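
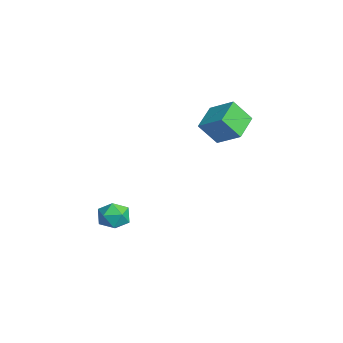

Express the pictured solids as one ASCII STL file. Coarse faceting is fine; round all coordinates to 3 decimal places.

solid 
facet normal -0.653 -0.554 -0.516
outer loop
vertex 1.204 2.377 2.979
vertex -0.056 3.329 3.553
vertex 1.364 3.323 1.761
endloop
endfacet
facet normal 0.750 -0.567 -0.342
outer loop
vertex 2.436 4.231 2.607
vertex 1.204 2.377 2.979
vertex 1.364 3.323 1.761
endloop
endfacet
facet normal -0.653 -0.554 -0.516
outer loop
vertex 1.364 3.323 1.761
vertex -0.056 3.329 3.553
vertex 0.104 4.275 2.335
endloop
endfacet
facet normal 0.103 0.610 -0.786
outer loop
vertex 0.104 4.275 2.335
vertex 2.436 4.231 2.607
vertex 1.364 3.323 1.761
endloop
endfacet
facet normal -0.103 -0.610 0.786
outer loop
vertex 1.204 2.377 2.979
vertex 1.016 4.237 4.399
vertex -0.056 3.329 3.553
endloop
endfacet
facet normal 0.750 -0.567 -0.342
outer loop
vertex 2.276 3.285 3.825
vertex 1.204 2.377 2.979
vertex 2.436 4.231 2.607
endloop
endfacet
facet normal -0.103 -0.610 0.786
outer loop
vertex 2.276 3.285 3.825
vertex 1.016 4.237 4.399
vertex 1.204 2.377 2.979
endloop
endfacet
facet normal -0.750 0.567 0.342
outer loop
vertex -0.056 3.329 3.553
vertex 1.016 4.237 4.399
vertex 0.104 4.275 2.335
endloop
endfacet
facet normal 0.103 0.610 -0.786
outer loop
vertex 1.176 5.183 3.181
vertex 2.436 4.231 2.607
vertex 0.104 4.275 2.335
endloop
endfacet
facet normal -0.750 0.567 0.342
outer loop
vertex 0.104 4.275 2.335
vertex 1.016 4.237 4.399
vertex 1.176 5.183 3.181
endloop
endfacet
facet normal 0.653 0.554 0.516
outer loop
vertex 1.176 5.183 3.181
vertex 2.276 3.285 3.825
vertex 2.436 4.231 2.607
endloop
endfacet
facet normal 0.653 0.554 0.516
outer loop
vertex 1.016 4.237 4.399
vertex 2.276 3.285 3.825
vertex 1.176 5.183 3.181
endloop
endfacet
facet normal -0.424 0.413 0.806
outer loop
vertex 0.063 -1.718 -2.685
vertex 0.829 -1.933 -2.172
vertex 0.78 -1.103 -2.623
endloop
endfacet
facet normal -0.647 0.733 0.209
outer loop
vertex 0.063 -1.718 -2.685
vertex 0.78 -1.103 -2.623
vertex 0.349 -1.246 -3.454
endloop
endfacet
facet normal -0.949 0.238 -0.207
outer loop
vertex 0.063 -1.718 -2.685
vertex 0.349 -1.246 -3.454
vertex 0.132 -2.166 -3.515
endloop
endfacet
facet normal -0.912 -0.388 0.134
outer loop
vertex 0.063 -1.718 -2.685
vertex 0.132 -2.166 -3.515
vertex 0.429 -2.59 -2.723
endloop
endfacet
facet normal -0.587 -0.280 0.760
outer loop
vertex 0.063 -1.718 -2.685
vertex 0.429 -2.59 -2.723
vertex 0.829 -1.933 -2.172
endloop
endfacet
facet normal -0.075 0.989 -0.131
outer loop
vertex 0.349 -1.246 -3.454
vertex 0.78 -1.103 -2.623
vertex 1.291 -1.17 -3.417
endloop
endfacet
facet normal 0.288 0.470 0.834
outer loop
vertex 0.78 -1.103 -2.623
vertex 0.829 -1.933 -2.172
vertex 1.588 -1.594 -2.625
endloop
endfacet
facet normal 0.023 -0.650 0.759
outer loop
vertex 0.829 -1.933 -2.172
vertex 0.429 -2.59 -2.723
vertex 1.371 -2.514 -2.686
endloop
endfacet
facet normal -0.503 -0.826 -0.254
outer loop
vertex 0.429 -2.59 -2.723
vertex 0.132 -2.166 -3.515
vertex 0.94 -2.657 -3.517
endloop
endfacet
facet normal -0.564 0.186 -0.805
outer loop
vertex 0.132 -2.166 -3.515
vertex 0.349 -1.246 -3.454
vertex 0.891 -1.827 -3.968
endloop
endfacet
facet normal 0.912 0.388 -0.134
outer loop
vertex 1.657 -2.042 -3.455
vertex 1.291 -1.17 -3.417
vertex 1.588 -1.594 -2.625
endloop
endfacet
facet normal 0.949 -0.238 0.207
outer loop
vertex 1.657 -2.042 -3.455
vertex 1.588 -1.594 -2.625
vertex 1.371 -2.514 -2.686
endloop
endfacet
facet normal 0.647 -0.733 -0.209
outer loop
vertex 1.657 -2.042 -3.455
vertex 1.371 -2.514 -2.686
vertex 0.94 -2.657 -3.517
endloop
endfacet
facet normal 0.424 -0.413 -0.806
outer loop
vertex 1.657 -2.042 -3.455
vertex 0.94 -2.657 -3.517
vertex 0.891 -1.827 -3.968
endloop
endfacet
facet normal 0.587 0.280 -0.760
outer loop
vertex 1.657 -2.042 -3.455
vertex 0.891 -1.827 -3.968
vertex 1.291 -1.17 -3.417
endloop
endfacet
facet normal 0.503 0.826 0.254
outer loop
vertex 1.588 -1.594 -2.625
vertex 1.291 -1.17 -3.417
vertex 0.78 -1.103 -2.623
endloop
endfacet
facet normal 0.564 -0.186 0.805
outer loop
vertex 1.371 -2.514 -2.686
vertex 1.588 -1.594 -2.625
vertex 0.829 -1.933 -2.172
endloop
endfacet
facet normal 0.075 -0.989 0.131
outer loop
vertex 0.94 -2.657 -3.517
vertex 1.371 -2.514 -2.686
vertex 0.429 -2.59 -2.723
endloop
endfacet
facet normal -0.288 -0.470 -0.834
outer loop
vertex 0.891 -1.827 -3.968
vertex 0.94 -2.657 -3.517
vertex 0.132 -2.166 -3.515
endloop
endfacet
facet normal -0.023 0.650 -0.759
outer loop
vertex 1.291 -1.17 -3.417
vertex 0.891 -1.827 -3.968
vertex 0.349 -1.246 -3.454
endloop
endfacet

endsolid


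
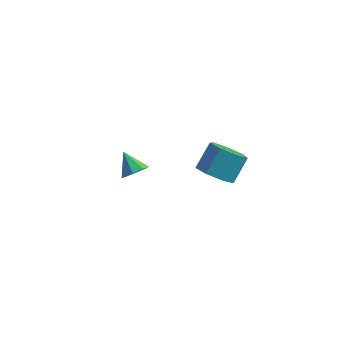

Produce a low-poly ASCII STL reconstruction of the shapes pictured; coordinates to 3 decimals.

solid 
facet normal 0.671 -0.394 -0.628
outer loop
vertex -2.465 2.965 -3.031
vertex -2.864 3.05 -3.511
vertex -2.41 3.395 -3.242
endloop
endfacet
facet normal 0.339 0.379 0.861
outer loop
vertex -2.465 2.965 -3.031
vertex -2.41 3.395 -3.242
vertex -3.616 3.49 -2.809
endloop
endfacet
facet normal 0.671 -0.394 -0.628
outer loop
vertex -2.41 3.395 -3.242
vertex -2.864 3.05 -3.511
vertex -2.621 3.623 -3.611
endloop
endfacet
facet normal 0.220 0.881 0.419
outer loop
vertex -2.41 3.395 -3.242
vertex -2.621 3.623 -3.611
vertex -3.616 3.49 -2.809
endloop
endfacet
facet normal 0.672 -0.394 -0.627
outer loop
vertex -2.621 3.623 -3.611
vertex -2.864 3.05 -3.511
vertex -2.974 3.515 -3.921
endloop
endfacet
facet normal -0.210 0.973 -0.099
outer loop
vertex -2.621 3.623 -3.611
vertex -2.974 3.515 -3.921
vertex -3.616 3.49 -2.809
endloop
endfacet
facet normal 0.673 -0.393 -0.626
outer loop
vertex -2.974 3.515 -3.921
vertex -2.864 3.05 -3.511
vertex -3.262 3.135 -3.992
endloop
endfacet
facet normal -0.698 0.601 -0.389
outer loop
vertex -2.974 3.515 -3.921
vertex -3.262 3.135 -3.992
vertex -3.616 3.49 -2.809
endloop
endfacet
facet normal 0.673 -0.393 -0.626
outer loop
vertex -3.262 3.135 -3.992
vertex -2.864 3.05 -3.511
vertex -3.317 2.705 -3.781
endloop
endfacet
facet normal -0.959 -0.016 -0.282
outer loop
vertex -3.262 3.135 -3.992
vertex -3.317 2.705 -3.781
vertex -3.616 3.49 -2.809
endloop
endfacet
facet normal 0.673 -0.392 -0.627
outer loop
vertex -3.317 2.705 -3.781
vertex -2.864 3.05 -3.511
vertex -3.106 2.477 -3.412
endloop
endfacet
facet normal -0.840 -0.518 0.160
outer loop
vertex -3.317 2.705 -3.781
vertex -3.106 2.477 -3.412
vertex -3.616 3.49 -2.809
endloop
endfacet
facet normal 0.671 -0.392 -0.629
outer loop
vertex -3.106 2.477 -3.412
vertex -2.864 3.05 -3.511
vertex -2.753 2.584 -3.102
endloop
endfacet
facet normal -0.410 -0.610 0.678
outer loop
vertex -3.106 2.477 -3.412
vertex -2.753 2.584 -3.102
vertex -3.616 3.49 -2.809
endloop
endfacet
facet normal 0.672 -0.391 -0.628
outer loop
vertex -2.753 2.584 -3.102
vertex -2.864 3.05 -3.511
vertex -2.465 2.965 -3.031
endloop
endfacet
facet normal 0.078 -0.239 0.968
outer loop
vertex -2.753 2.584 -3.102
vertex -2.465 2.965 -3.031
vertex -3.616 3.49 -2.809
endloop
endfacet
facet normal -0.168 -0.663 -0.729
outer loop
vertex 2.759 0.056 0.787
vertex 1.965 0.085 0.944
vertex 2.395 0.54 0.431
endloop
endfacet
facet normal 0.839 0.292 -0.460
outer loop
vertex 2.759 0.056 0.787
vertex 2.395 0.54 0.431
vertex 2.97 0.885 1.699
endloop
endfacet
facet normal 0.839 0.291 -0.460
outer loop
vertex 2.97 0.885 1.699
vertex 2.395 0.54 0.431
vertex 2.606 1.37 1.342
endloop
endfacet
facet normal 0.169 0.663 0.729
outer loop
vertex 2.97 0.885 1.699
vertex 2.606 1.37 1.342
vertex 2.175 0.915 1.856
endloop
endfacet
facet normal -0.169 -0.663 -0.729
outer loop
vertex 2.395 0.54 0.431
vertex 1.965 0.085 0.944
vertex 1.707 0.682 0.461
endloop
endfacet
facet normal 0.119 0.720 -0.684
outer loop
vertex 2.395 0.54 0.431
vertex 1.707 0.682 0.461
vertex 2.606 1.37 1.342
endloop
endfacet
facet normal 0.118 0.721 -0.683
outer loop
vertex 2.606 1.37 1.342
vertex 1.707 0.682 0.461
vertex 1.918 1.511 1.372
endloop
endfacet
facet normal 0.168 0.664 0.729
outer loop
vertex 2.606 1.37 1.342
vertex 1.918 1.511 1.372
vertex 2.175 0.915 1.856
endloop
endfacet
facet normal -0.169 -0.663 -0.729
outer loop
vertex 1.707 0.682 0.461
vertex 1.965 0.085 0.944
vertex 1.213 0.375 0.855
endloop
endfacet
facet normal -0.691 0.607 -0.393
outer loop
vertex 1.707 0.682 0.461
vertex 1.213 0.375 0.855
vertex 1.918 1.511 1.372
endloop
endfacet
facet normal -0.691 0.607 -0.393
outer loop
vertex 1.918 1.511 1.372
vertex 1.213 0.375 0.855
vertex 1.424 1.204 1.766
endloop
endfacet
facet normal 0.168 0.664 0.728
outer loop
vertex 1.918 1.511 1.372
vertex 1.424 1.204 1.766
vertex 2.175 0.915 1.856
endloop
endfacet
facet normal -0.169 -0.663 -0.730
outer loop
vertex 1.213 0.375 0.855
vertex 1.965 0.085 0.944
vertex 1.285 -0.151 1.316
endloop
endfacet
facet normal -0.980 0.036 0.194
outer loop
vertex 1.213 0.375 0.855
vertex 1.285 -0.151 1.316
vertex 1.424 1.204 1.766
endloop
endfacet
facet normal -0.980 0.036 0.194
outer loop
vertex 1.424 1.204 1.766
vertex 1.285 -0.151 1.316
vertex 1.496 0.678 2.228
endloop
endfacet
facet normal 0.168 0.663 0.729
outer loop
vertex 1.424 1.204 1.766
vertex 1.496 0.678 2.228
vertex 2.175 0.915 1.856
endloop
endfacet
facet normal -0.168 -0.664 -0.728
outer loop
vertex 1.285 -0.151 1.316
vertex 1.965 0.085 0.944
vertex 1.868 -0.498 1.498
endloop
endfacet
facet normal -0.532 -0.562 0.634
outer loop
vertex 1.285 -0.151 1.316
vertex 1.868 -0.498 1.498
vertex 1.496 0.678 2.228
endloop
endfacet
facet normal -0.531 -0.562 0.634
outer loop
vertex 1.496 0.678 2.228
vertex 1.868 -0.498 1.498
vertex 2.079 0.331 2.409
endloop
endfacet
facet normal 0.168 0.663 0.729
outer loop
vertex 1.496 0.678 2.228
vertex 2.079 0.331 2.409
vertex 2.175 0.915 1.856
endloop
endfacet
facet normal -0.169 -0.664 -0.728
outer loop
vertex 1.868 -0.498 1.498
vertex 1.965 0.085 0.944
vertex 2.524 -0.406 1.262
endloop
endfacet
facet normal 0.318 -0.737 0.597
outer loop
vertex 1.868 -0.498 1.498
vertex 2.524 -0.406 1.262
vertex 2.079 0.331 2.409
endloop
endfacet
facet normal 0.317 -0.737 0.597
outer loop
vertex 2.079 0.331 2.409
vertex 2.524 -0.406 1.262
vertex 2.735 0.423 2.174
endloop
endfacet
facet normal 0.168 0.663 0.729
outer loop
vertex 2.079 0.331 2.409
vertex 2.735 0.423 2.174
vertex 2.175 0.915 1.856
endloop
endfacet
facet normal -0.168 -0.664 -0.729
outer loop
vertex 2.524 -0.406 1.262
vertex 1.965 0.085 0.944
vertex 2.759 0.056 0.787
endloop
endfacet
facet normal 0.927 -0.358 0.111
outer loop
vertex 2.524 -0.406 1.262
vertex 2.759 0.056 0.787
vertex 2.735 0.423 2.174
endloop
endfacet
facet normal 0.927 -0.358 0.111
outer loop
vertex 2.735 0.423 2.174
vertex 2.759 0.056 0.787
vertex 2.97 0.885 1.699
endloop
endfacet
facet normal 0.169 0.663 0.729
outer loop
vertex 2.735 0.423 2.174
vertex 2.97 0.885 1.699
vertex 2.175 0.915 1.856
endloop
endfacet

endsolid


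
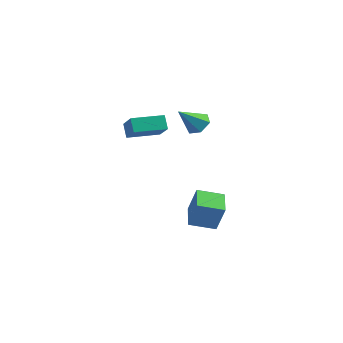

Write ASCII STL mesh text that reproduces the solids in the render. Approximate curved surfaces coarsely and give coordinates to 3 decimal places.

solid 
facet normal 0.133 0.737 -0.662
outer loop
vertex 2.491 -0.16 2.989
vertex 1.826 0.297 3.364
vertex 2.66 0.407 3.654
endloop
endfacet
facet normal 0.851 -0.487 0.199
outer loop
vertex 2.491 -0.16 2.989
vertex 2.66 0.407 3.654
vertex 1.574 -1.097 4.616
endloop
endfacet
facet normal 0.133 0.737 -0.662
outer loop
vertex 2.66 0.407 3.654
vertex 1.826 0.297 3.364
vertex 1.995 0.864 4.029
endloop
endfacet
facet normal 0.552 0.128 0.824
outer loop
vertex 2.66 0.407 3.654
vertex 1.995 0.864 4.029
vertex 1.574 -1.097 4.616
endloop
endfacet
facet normal 0.133 0.737 -0.662
outer loop
vertex 1.995 0.864 4.029
vertex 1.826 0.297 3.364
vertex 1.161 0.754 3.739
endloop
endfacet
facet normal -0.349 0.337 0.875
outer loop
vertex 1.995 0.864 4.029
vertex 1.161 0.754 3.739
vertex 1.574 -1.097 4.616
endloop
endfacet
facet normal 0.133 0.737 -0.662
outer loop
vertex 1.161 0.754 3.739
vertex 1.826 0.297 3.364
vertex 0.992 0.187 3.074
endloop
endfacet
facet normal -0.951 -0.070 0.301
outer loop
vertex 1.161 0.754 3.739
vertex 0.992 0.187 3.074
vertex 1.574 -1.097 4.616
endloop
endfacet
facet normal 0.133 0.737 -0.662
outer loop
vertex 0.992 0.187 3.074
vertex 1.826 0.297 3.364
vertex 1.657 -0.27 2.699
endloop
endfacet
facet normal -0.653 -0.685 -0.324
outer loop
vertex 0.992 0.187 3.074
vertex 1.657 -0.27 2.699
vertex 1.574 -1.097 4.616
endloop
endfacet
facet normal 0.133 0.737 -0.662
outer loop
vertex 1.657 -0.27 2.699
vertex 1.826 0.297 3.364
vertex 2.491 -0.16 2.989
endloop
endfacet
facet normal 0.248 -0.893 -0.375
outer loop
vertex 1.657 -0.27 2.699
vertex 2.491 -0.16 2.989
vertex 1.574 -1.097 4.616
endloop
endfacet
facet normal -0.612 -0.751 0.249
outer loop
vertex 2.185 -0.15 -3.029
vertex 0.91 1.079 -2.459
vertex 1.411 -0.117 -4.83
endloop
endfacet
facet normal 0.685 -0.661 -0.307
outer loop
vertex 2.47 1.181 -5.261
vertex 2.185 -0.15 -3.029
vertex 1.411 -0.117 -4.83
endloop
endfacet
facet normal -0.612 -0.751 0.249
outer loop
vertex 1.411 -0.117 -4.83
vertex 0.91 1.079 -2.459
vertex 0.136 1.111 -4.26
endloop
endfacet
facet normal -0.395 0.017 -0.919
outer loop
vertex 0.136 1.111 -4.26
vertex 2.47 1.181 -5.261
vertex 1.411 -0.117 -4.83
endloop
endfacet
facet normal 0.395 -0.017 0.919
outer loop
vertex 2.185 -0.15 -3.029
vertex 1.969 2.377 -2.89
vertex 0.91 1.079 -2.459
endloop
endfacet
facet normal 0.686 -0.660 -0.306
outer loop
vertex 3.244 1.149 -3.46
vertex 2.185 -0.15 -3.029
vertex 2.47 1.181 -5.261
endloop
endfacet
facet normal 0.395 -0.017 0.919
outer loop
vertex 3.244 1.149 -3.46
vertex 1.969 2.377 -2.89
vertex 2.185 -0.15 -3.029
endloop
endfacet
facet normal -0.685 0.661 0.306
outer loop
vertex 0.91 1.079 -2.459
vertex 1.969 2.377 -2.89
vertex 0.136 1.111 -4.26
endloop
endfacet
facet normal -0.395 0.017 -0.919
outer loop
vertex 1.195 2.41 -4.691
vertex 2.47 1.181 -5.261
vertex 0.136 1.111 -4.26
endloop
endfacet
facet normal -0.685 0.660 0.307
outer loop
vertex 0.136 1.111 -4.26
vertex 1.969 2.377 -2.89
vertex 1.195 2.41 -4.691
endloop
endfacet
facet normal 0.612 0.751 -0.250
outer loop
vertex 1.195 2.41 -4.691
vertex 3.244 1.149 -3.46
vertex 2.47 1.181 -5.261
endloop
endfacet
facet normal 0.612 0.751 -0.249
outer loop
vertex 1.969 2.377 -2.89
vertex 3.244 1.149 -3.46
vertex 1.195 2.41 -4.691
endloop
endfacet
facet normal -0.761 0.390 -0.519
outer loop
vertex -2.236 -1.896 2.876
vertex -1.32 -0.051 2.92
vertex -1.725 -2.128 1.953
endloop
endfacet
facet normal -0.445 -0.895 -0.021
outer loop
vertex -0.28 -2.869 2.94
vertex -2.236 -1.896 2.876
vertex -1.725 -2.128 1.953
endloop
endfacet
facet normal -0.761 0.390 -0.519
outer loop
vertex -1.725 -2.128 1.953
vertex -1.32 -0.051 2.92
vertex -0.809 -0.283 1.997
endloop
endfacet
facet normal 0.473 -0.215 -0.854
outer loop
vertex -0.809 -0.283 1.997
vertex -0.28 -2.869 2.94
vertex -1.725 -2.128 1.953
endloop
endfacet
facet normal -0.473 0.215 0.854
outer loop
vertex -2.236 -1.896 2.876
vertex 0.125 -0.792 3.907
vertex -1.32 -0.051 2.92
endloop
endfacet
facet normal -0.445 -0.895 -0.021
outer loop
vertex -0.791 -2.637 3.863
vertex -2.236 -1.896 2.876
vertex -0.28 -2.869 2.94
endloop
endfacet
facet normal -0.473 0.215 0.854
outer loop
vertex -0.791 -2.637 3.863
vertex 0.125 -0.792 3.907
vertex -2.236 -1.896 2.876
endloop
endfacet
facet normal 0.445 0.895 0.021
outer loop
vertex -1.32 -0.051 2.92
vertex 0.125 -0.792 3.907
vertex -0.809 -0.283 1.997
endloop
endfacet
facet normal 0.473 -0.215 -0.854
outer loop
vertex 0.636 -1.024 2.984
vertex -0.28 -2.869 2.94
vertex -0.809 -0.283 1.997
endloop
endfacet
facet normal 0.445 0.895 0.021
outer loop
vertex -0.809 -0.283 1.997
vertex 0.125 -0.792 3.907
vertex 0.636 -1.024 2.984
endloop
endfacet
facet normal 0.761 -0.390 0.519
outer loop
vertex 0.636 -1.024 2.984
vertex -0.791 -2.637 3.863
vertex -0.28 -2.869 2.94
endloop
endfacet
facet normal 0.761 -0.390 0.519
outer loop
vertex 0.125 -0.792 3.907
vertex -0.791 -2.637 3.863
vertex 0.636 -1.024 2.984
endloop
endfacet

endsolid


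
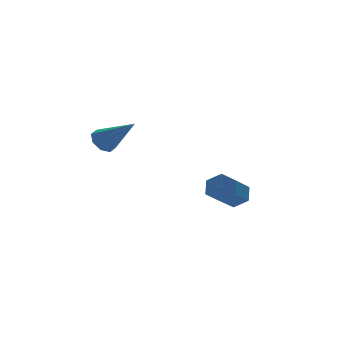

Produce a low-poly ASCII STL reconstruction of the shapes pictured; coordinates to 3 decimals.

solid 
facet normal 0.545 0.683 -0.486
outer loop
vertex 4.759 -2.081 -1.993
vertex 4.322 -1.553 -1.741
vertex 4.912 -1.752 -1.359
endloop
endfacet
facet normal 0.812 -0.575 0.103
outer loop
vertex 4.759 -2.081 -1.993
vertex 4.912 -1.752 -1.359
vertex 3.614 -3.515 -0.972
endloop
endfacet
facet normal 0.812 -0.575 0.101
outer loop
vertex 3.614 -3.515 -0.972
vertex 4.912 -1.752 -1.359
vertex 3.768 -3.186 -0.338
endloop
endfacet
facet normal -0.545 -0.683 0.487
outer loop
vertex 3.614 -3.515 -0.972
vertex 3.768 -3.186 -0.338
vertex 3.178 -2.987 -0.719
endloop
endfacet
facet normal 0.545 0.683 -0.487
outer loop
vertex 4.912 -1.752 -1.359
vertex 4.322 -1.553 -1.741
vertex 4.476 -1.224 -1.107
endloop
endfacet
facet normal 0.588 0.102 0.802
outer loop
vertex 4.912 -1.752 -1.359
vertex 4.476 -1.224 -1.107
vertex 3.768 -3.186 -0.338
endloop
endfacet
facet normal 0.587 0.103 0.803
outer loop
vertex 3.768 -3.186 -0.338
vertex 4.476 -1.224 -1.107
vertex 3.331 -2.658 -0.086
endloop
endfacet
facet normal -0.545 -0.683 0.487
outer loop
vertex 3.768 -3.186 -0.338
vertex 3.331 -2.658 -0.086
vertex 3.178 -2.987 -0.719
endloop
endfacet
facet normal 0.545 0.683 -0.487
outer loop
vertex 4.476 -1.224 -1.107
vertex 4.322 -1.553 -1.741
vertex 3.886 -1.025 -1.488
endloop
endfacet
facet normal -0.224 0.678 0.701
outer loop
vertex 4.476 -1.224 -1.107
vertex 3.886 -1.025 -1.488
vertex 3.331 -2.658 -0.086
endloop
endfacet
facet normal -0.224 0.678 0.701
outer loop
vertex 3.331 -2.658 -0.086
vertex 3.886 -1.025 -1.488
vertex 2.741 -2.459 -0.467
endloop
endfacet
facet normal -0.545 -0.683 0.487
outer loop
vertex 3.331 -2.658 -0.086
vertex 2.741 -2.459 -0.467
vertex 3.178 -2.987 -0.719
endloop
endfacet
facet normal 0.545 0.683 -0.487
outer loop
vertex 3.886 -1.025 -1.488
vertex 4.322 -1.553 -1.741
vertex 3.732 -1.354 -2.122
endloop
endfacet
facet normal -0.811 0.576 -0.102
outer loop
vertex 3.886 -1.025 -1.488
vertex 3.732 -1.354 -2.122
vertex 2.741 -2.459 -0.467
endloop
endfacet
facet normal -0.812 0.575 -0.102
outer loop
vertex 2.741 -2.459 -0.467
vertex 3.732 -1.354 -2.122
vertex 2.588 -2.788 -1.101
endloop
endfacet
facet normal -0.545 -0.683 0.486
outer loop
vertex 2.741 -2.459 -0.467
vertex 2.588 -2.788 -1.101
vertex 3.178 -2.987 -0.719
endloop
endfacet
facet normal 0.545 0.683 -0.487
outer loop
vertex 3.732 -1.354 -2.122
vertex 4.322 -1.553 -1.741
vertex 4.169 -1.882 -2.374
endloop
endfacet
facet normal -0.587 -0.103 -0.803
outer loop
vertex 3.732 -1.354 -2.122
vertex 4.169 -1.882 -2.374
vertex 2.588 -2.788 -1.101
endloop
endfacet
facet normal -0.588 -0.102 -0.803
outer loop
vertex 2.588 -2.788 -1.101
vertex 4.169 -1.882 -2.374
vertex 3.024 -3.316 -1.353
endloop
endfacet
facet normal -0.545 -0.683 0.487
outer loop
vertex 2.588 -2.788 -1.101
vertex 3.024 -3.316 -1.353
vertex 3.178 -2.987 -0.719
endloop
endfacet
facet normal 0.545 0.683 -0.487
outer loop
vertex 4.169 -1.882 -2.374
vertex 4.322 -1.553 -1.741
vertex 4.759 -2.081 -1.993
endloop
endfacet
facet normal 0.224 -0.678 -0.701
outer loop
vertex 4.169 -1.882 -2.374
vertex 4.759 -2.081 -1.993
vertex 3.024 -3.316 -1.353
endloop
endfacet
facet normal 0.224 -0.678 -0.701
outer loop
vertex 3.024 -3.316 -1.353
vertex 4.759 -2.081 -1.993
vertex 3.614 -3.515 -0.972
endloop
endfacet
facet normal -0.545 -0.683 0.487
outer loop
vertex 3.024 -3.316 -1.353
vertex 3.614 -3.515 -0.972
vertex 3.178 -2.987 -0.719
endloop
endfacet
facet normal -0.488 0.612 -0.622
outer loop
vertex -0.815 -1.221 1.848
vertex -1.366 -1.573 1.934
vertex -1.094 -1.052 2.233
endloop
endfacet
facet normal 0.790 0.501 0.353
outer loop
vertex -0.815 -1.221 1.848
vertex -1.094 -1.052 2.233
vertex -0.414 -2.767 3.146
endloop
endfacet
facet normal -0.489 0.612 -0.622
outer loop
vertex -1.094 -1.052 2.233
vertex -1.366 -1.573 1.934
vertex -1.533 -1.188 2.444
endloop
endfacet
facet normal 0.230 0.527 0.818
outer loop
vertex -1.094 -1.052 2.233
vertex -1.533 -1.188 2.444
vertex -0.414 -2.767 3.146
endloop
endfacet
facet normal -0.488 0.612 -0.622
outer loop
vertex -1.533 -1.188 2.444
vertex -1.366 -1.573 1.934
vertex -1.874 -1.55 2.355
endloop
endfacet
facet normal -0.382 0.135 0.914
outer loop
vertex -1.533 -1.188 2.444
vertex -1.874 -1.55 2.355
vertex -0.414 -2.767 3.146
endloop
endfacet
facet normal -0.488 0.612 -0.622
outer loop
vertex -1.874 -1.55 2.355
vertex -1.366 -1.573 1.934
vertex -1.918 -1.926 2.02
endloop
endfacet
facet normal -0.683 -0.440 0.583
outer loop
vertex -1.874 -1.55 2.355
vertex -1.918 -1.926 2.02
vertex -0.414 -2.767 3.146
endloop
endfacet
facet normal -0.489 0.613 -0.621
outer loop
vertex -1.918 -1.926 2.02
vertex -1.366 -1.573 1.934
vertex -1.639 -2.095 1.634
endloop
endfacet
facet normal -0.499 -0.867 0.019
outer loop
vertex -1.918 -1.926 2.02
vertex -1.639 -2.095 1.634
vertex -0.414 -2.767 3.146
endloop
endfacet
facet normal -0.488 0.613 -0.621
outer loop
vertex -1.639 -2.095 1.634
vertex -1.366 -1.573 1.934
vertex -1.2 -1.958 1.424
endloop
endfacet
facet normal 0.064 -0.892 -0.448
outer loop
vertex -1.639 -2.095 1.634
vertex -1.2 -1.958 1.424
vertex -0.414 -2.767 3.146
endloop
endfacet
facet normal -0.489 0.612 -0.621
outer loop
vertex -1.2 -1.958 1.424
vertex -1.366 -1.573 1.934
vertex -0.859 -1.596 1.512
endloop
endfacet
facet normal 0.673 -0.502 -0.543
outer loop
vertex -1.2 -1.958 1.424
vertex -0.859 -1.596 1.512
vertex -0.414 -2.767 3.146
endloop
endfacet
facet normal -0.489 0.613 -0.621
outer loop
vertex -0.859 -1.596 1.512
vertex -1.366 -1.573 1.934
vertex -0.815 -1.221 1.848
endloop
endfacet
facet normal 0.974 0.075 -0.212
outer loop
vertex -0.859 -1.596 1.512
vertex -0.815 -1.221 1.848
vertex -0.414 -2.767 3.146
endloop
endfacet

endsolid


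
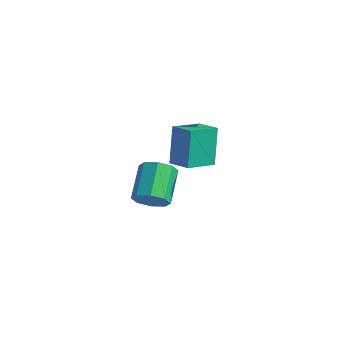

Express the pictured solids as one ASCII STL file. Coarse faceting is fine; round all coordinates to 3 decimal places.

solid 
facet normal 0.488 -0.669 -0.561
outer loop
vertex 2.438 -3.036 1.309
vertex 2.187 -2.805 0.815
vertex 2.689 -2.699 1.125
endloop
endfacet
facet normal 0.680 -0.111 0.724
outer loop
vertex 2.438 -3.036 1.309
vertex 2.689 -2.699 1.125
vertex 1.804 -2.166 2.038
endloop
endfacet
facet normal 0.679 -0.114 0.725
outer loop
vertex 1.804 -2.166 2.038
vertex 2.689 -2.699 1.125
vertex 2.056 -1.829 1.855
endloop
endfacet
facet normal -0.487 0.669 0.561
outer loop
vertex 1.804 -2.166 2.038
vertex 2.056 -1.829 1.855
vertex 1.553 -1.935 1.545
endloop
endfacet
facet normal 0.487 -0.669 -0.560
outer loop
vertex 2.689 -2.699 1.125
vertex 2.187 -2.805 0.815
vertex 2.647 -2.424 0.76
endloop
endfacet
facet normal 0.869 0.439 0.230
outer loop
vertex 2.689 -2.699 1.125
vertex 2.647 -2.424 0.76
vertex 2.056 -1.829 1.855
endloop
endfacet
facet normal 0.868 0.441 0.229
outer loop
vertex 2.056 -1.829 1.855
vertex 2.647 -2.424 0.76
vertex 2.013 -1.554 1.489
endloop
endfacet
facet normal -0.487 0.670 0.561
outer loop
vertex 2.056 -1.829 1.855
vertex 2.013 -1.554 1.489
vertex 1.553 -1.935 1.545
endloop
endfacet
facet normal 0.487 -0.669 -0.562
outer loop
vertex 2.647 -2.424 0.76
vertex 2.187 -2.805 0.815
vertex 2.334 -2.372 0.427
endloop
endfacet
facet normal 0.548 0.735 -0.400
outer loop
vertex 2.647 -2.424 0.76
vertex 2.334 -2.372 0.427
vertex 2.013 -1.554 1.489
endloop
endfacet
facet normal 0.548 0.735 -0.400
outer loop
vertex 2.013 -1.554 1.489
vertex 2.334 -2.372 0.427
vertex 1.701 -1.502 1.157
endloop
endfacet
facet normal -0.486 0.669 0.562
outer loop
vertex 2.013 -1.554 1.489
vertex 1.701 -1.502 1.157
vertex 1.553 -1.935 1.545
endloop
endfacet
facet normal 0.487 -0.669 -0.561
outer loop
vertex 2.334 -2.372 0.427
vertex 2.187 -2.805 0.815
vertex 1.936 -2.574 0.322
endloop
endfacet
facet normal -0.094 0.599 -0.795
outer loop
vertex 2.334 -2.372 0.427
vertex 1.936 -2.574 0.322
vertex 1.701 -1.502 1.157
endloop
endfacet
facet normal -0.092 0.599 -0.795
outer loop
vertex 1.701 -1.502 1.157
vertex 1.936 -2.574 0.322
vertex 1.302 -1.704 1.051
endloop
endfacet
facet normal -0.488 0.669 0.561
outer loop
vertex 1.701 -1.502 1.157
vertex 1.302 -1.704 1.051
vertex 1.553 -1.935 1.545
endloop
endfacet
facet normal 0.487 -0.669 -0.561
outer loop
vertex 1.936 -2.574 0.322
vertex 2.187 -2.805 0.815
vertex 1.684 -2.911 0.505
endloop
endfacet
facet normal -0.679 0.113 -0.726
outer loop
vertex 1.936 -2.574 0.322
vertex 1.684 -2.911 0.505
vertex 1.302 -1.704 1.051
endloop
endfacet
facet normal -0.681 0.112 -0.724
outer loop
vertex 1.302 -1.704 1.051
vertex 1.684 -2.911 0.505
vertex 1.051 -2.041 1.235
endloop
endfacet
facet normal -0.488 0.669 0.561
outer loop
vertex 1.302 -1.704 1.051
vertex 1.051 -2.041 1.235
vertex 1.553 -1.935 1.545
endloop
endfacet
facet normal 0.487 -0.670 -0.561
outer loop
vertex 1.684 -2.911 0.505
vertex 2.187 -2.805 0.815
vertex 1.727 -3.186 0.871
endloop
endfacet
facet normal -0.868 -0.440 -0.229
outer loop
vertex 1.684 -2.911 0.505
vertex 1.727 -3.186 0.871
vertex 1.051 -2.041 1.235
endloop
endfacet
facet normal -0.868 -0.439 -0.231
outer loop
vertex 1.051 -2.041 1.235
vertex 1.727 -3.186 0.871
vertex 1.093 -2.316 1.6
endloop
endfacet
facet normal -0.487 0.669 0.560
outer loop
vertex 1.051 -2.041 1.235
vertex 1.093 -2.316 1.6
vertex 1.553 -1.935 1.545
endloop
endfacet
facet normal 0.486 -0.669 -0.562
outer loop
vertex 1.727 -3.186 0.871
vertex 2.187 -2.805 0.815
vertex 2.039 -3.238 1.203
endloop
endfacet
facet normal -0.548 -0.735 0.400
outer loop
vertex 1.727 -3.186 0.871
vertex 2.039 -3.238 1.203
vertex 1.093 -2.316 1.6
endloop
endfacet
facet normal -0.548 -0.735 0.400
outer loop
vertex 1.093 -2.316 1.6
vertex 2.039 -3.238 1.203
vertex 1.406 -2.368 1.933
endloop
endfacet
facet normal -0.487 0.669 0.562
outer loop
vertex 1.093 -2.316 1.6
vertex 1.406 -2.368 1.933
vertex 1.553 -1.935 1.545
endloop
endfacet
facet normal 0.488 -0.669 -0.561
outer loop
vertex 2.039 -3.238 1.203
vertex 2.187 -2.805 0.815
vertex 2.438 -3.036 1.309
endloop
endfacet
facet normal 0.092 -0.600 0.795
outer loop
vertex 2.039 -3.238 1.203
vertex 2.438 -3.036 1.309
vertex 1.406 -2.368 1.933
endloop
endfacet
facet normal 0.094 -0.598 0.796
outer loop
vertex 1.406 -2.368 1.933
vertex 2.438 -3.036 1.309
vertex 1.804 -2.166 2.038
endloop
endfacet
facet normal -0.487 0.669 0.561
outer loop
vertex 1.406 -2.368 1.933
vertex 1.804 -2.166 2.038
vertex 1.553 -1.935 1.545
endloop
endfacet
facet normal -0.973 -0.022 -0.230
outer loop
vertex -0.879 0.807 0.961
vertex -0.825 1.926 0.624
vertex -0.541 0.374 -0.424
endloop
endfacet
facet normal -0.045 -0.957 0.288
outer loop
vertex 0.305 0.394 -0.224
vertex -0.879 0.807 0.961
vertex -0.541 0.374 -0.424
endloop
endfacet
facet normal -0.973 -0.023 -0.230
outer loop
vertex -0.541 0.374 -0.424
vertex -0.825 1.926 0.624
vertex -0.488 1.494 -0.761
endloop
endfacet
facet normal 0.227 -0.290 -0.930
outer loop
vertex -0.488 1.494 -0.761
vertex 0.305 0.394 -0.224
vertex -0.541 0.374 -0.424
endloop
endfacet
facet normal -0.227 0.291 0.930
outer loop
vertex -0.879 0.807 0.961
vertex 0.021 1.946 0.824
vertex -0.825 1.926 0.624
endloop
endfacet
facet normal -0.046 -0.957 0.287
outer loop
vertex -0.032 0.826 1.161
vertex -0.879 0.807 0.961
vertex 0.305 0.394 -0.224
endloop
endfacet
facet normal -0.226 0.290 0.930
outer loop
vertex -0.032 0.826 1.161
vertex 0.021 1.946 0.824
vertex -0.879 0.807 0.961
endloop
endfacet
facet normal 0.045 0.957 -0.287
outer loop
vertex -0.825 1.926 0.624
vertex 0.021 1.946 0.824
vertex -0.488 1.494 -0.761
endloop
endfacet
facet normal 0.226 -0.291 -0.930
outer loop
vertex 0.359 1.513 -0.561
vertex 0.305 0.394 -0.224
vertex -0.488 1.494 -0.761
endloop
endfacet
facet normal 0.046 0.957 -0.288
outer loop
vertex -0.488 1.494 -0.761
vertex 0.021 1.946 0.824
vertex 0.359 1.513 -0.561
endloop
endfacet
facet normal 0.973 0.022 0.230
outer loop
vertex 0.359 1.513 -0.561
vertex -0.032 0.826 1.161
vertex 0.305 0.394 -0.224
endloop
endfacet
facet normal 0.973 0.023 0.230
outer loop
vertex 0.021 1.946 0.824
vertex -0.032 0.826 1.161
vertex 0.359 1.513 -0.561
endloop
endfacet

endsolid


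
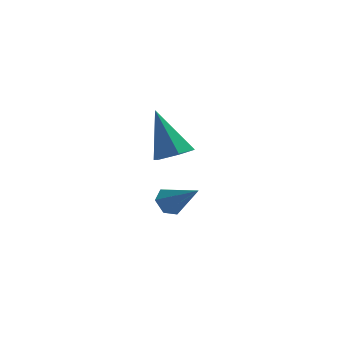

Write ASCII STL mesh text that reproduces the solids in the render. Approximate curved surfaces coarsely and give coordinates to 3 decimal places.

solid 
facet normal -0.646 0.449 -0.617
outer loop
vertex 1.068 2.164 -1.93
vertex 0.571 1.828 -1.654
vertex 0.747 2.416 -1.411
endloop
endfacet
facet normal 0.761 0.627 0.167
outer loop
vertex 1.068 2.164 -1.93
vertex 0.747 2.416 -1.411
vertex 1.689 1.052 -0.586
endloop
endfacet
facet normal -0.646 0.449 -0.617
outer loop
vertex 0.747 2.416 -1.411
vertex 0.571 1.828 -1.654
vertex 0.251 2.081 -1.135
endloop
endfacet
facet normal 0.083 0.557 0.826
outer loop
vertex 0.747 2.416 -1.411
vertex 0.251 2.081 -1.135
vertex 1.689 1.052 -0.586
endloop
endfacet
facet normal -0.646 0.449 -0.617
outer loop
vertex 0.251 2.081 -1.135
vertex 0.571 1.828 -1.654
vertex 0.074 1.493 -1.377
endloop
endfacet
facet normal -0.476 -0.209 0.855
outer loop
vertex 0.251 2.081 -1.135
vertex 0.074 1.493 -1.377
vertex 1.689 1.052 -0.586
endloop
endfacet
facet normal -0.646 0.449 -0.617
outer loop
vertex 0.074 1.493 -1.377
vertex 0.571 1.828 -1.654
vertex 0.394 1.241 -1.896
endloop
endfacet
facet normal -0.356 -0.908 0.221
outer loop
vertex 0.074 1.493 -1.377
vertex 0.394 1.241 -1.896
vertex 1.689 1.052 -0.586
endloop
endfacet
facet normal -0.646 0.449 -0.617
outer loop
vertex 0.394 1.241 -1.896
vertex 0.571 1.828 -1.654
vertex 0.891 1.576 -2.173
endloop
endfacet
facet normal 0.321 -0.839 -0.439
outer loop
vertex 0.394 1.241 -1.896
vertex 0.891 1.576 -2.173
vertex 1.689 1.052 -0.586
endloop
endfacet
facet normal -0.646 0.449 -0.617
outer loop
vertex 0.891 1.576 -2.173
vertex 0.571 1.828 -1.654
vertex 1.068 2.164 -1.93
endloop
endfacet
facet normal 0.881 -0.072 -0.467
outer loop
vertex 0.891 1.576 -2.173
vertex 1.068 2.164 -1.93
vertex 1.689 1.052 -0.586
endloop
endfacet
facet normal 0.333 -0.379 -0.863
outer loop
vertex 1.582 -0.526 2.383
vertex 0.853 -0.442 2.065
vertex 1.385 0.153 2.009
endloop
endfacet
facet normal 0.762 0.468 0.448
outer loop
vertex 1.582 -0.526 2.383
vertex 1.385 0.153 2.009
vertex 0.147 0.362 3.895
endloop
endfacet
facet normal 0.334 -0.380 -0.863
outer loop
vertex 1.385 0.153 2.009
vertex 0.853 -0.442 2.065
vertex 0.655 0.236 1.69
endloop
endfacet
facet normal 0.125 0.992 -0.028
outer loop
vertex 1.385 0.153 2.009
vertex 0.655 0.236 1.69
vertex 0.147 0.362 3.895
endloop
endfacet
facet normal 0.333 -0.380 -0.863
outer loop
vertex 0.655 0.236 1.69
vertex 0.853 -0.442 2.065
vertex 0.124 -0.359 1.747
endloop
endfacet
facet normal -0.740 0.640 -0.207
outer loop
vertex 0.655 0.236 1.69
vertex 0.124 -0.359 1.747
vertex 0.147 0.362 3.895
endloop
endfacet
facet normal 0.333 -0.380 -0.863
outer loop
vertex 0.124 -0.359 1.747
vertex 0.853 -0.442 2.065
vertex 0.322 -1.037 2.122
endloop
endfacet
facet normal -0.968 -0.234 0.089
outer loop
vertex 0.124 -0.359 1.747
vertex 0.322 -1.037 2.122
vertex 0.147 0.362 3.895
endloop
endfacet
facet normal 0.333 -0.380 -0.863
outer loop
vertex 0.322 -1.037 2.122
vertex 0.853 -0.442 2.065
vertex 1.051 -1.121 2.44
endloop
endfacet
facet normal -0.333 -0.756 0.564
outer loop
vertex 0.322 -1.037 2.122
vertex 1.051 -1.121 2.44
vertex 0.147 0.362 3.895
endloop
endfacet
facet normal 0.333 -0.380 -0.863
outer loop
vertex 1.051 -1.121 2.44
vertex 0.853 -0.442 2.065
vertex 1.582 -0.526 2.383
endloop
endfacet
facet normal 0.533 -0.404 0.743
outer loop
vertex 1.051 -1.121 2.44
vertex 1.582 -0.526 2.383
vertex 0.147 0.362 3.895
endloop
endfacet

endsolid


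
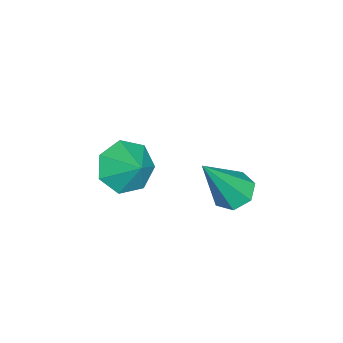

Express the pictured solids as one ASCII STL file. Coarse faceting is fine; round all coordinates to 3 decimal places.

solid 
facet normal -0.411 0.305 -0.859
outer loop
vertex -1.452 1.152 -1.187
vertex -2.03 0.982 -0.971
vertex -1.732 1.546 -0.913
endloop
endfacet
facet normal 0.843 0.529 0.101
outer loop
vertex -1.452 1.152 -1.187
vertex -1.732 1.546 -0.913
vertex -1.19 0.358 0.791
endloop
endfacet
facet normal -0.409 0.304 -0.860
outer loop
vertex -1.732 1.546 -0.913
vertex -2.03 0.982 -0.971
vertex -2.237 1.515 -0.684
endloop
endfacet
facet normal 0.185 0.833 0.522
outer loop
vertex -1.732 1.546 -0.913
vertex -2.237 1.515 -0.684
vertex -1.19 0.358 0.791
endloop
endfacet
facet normal -0.409 0.304 -0.860
outer loop
vertex -2.237 1.515 -0.684
vertex -2.03 0.982 -0.971
vertex -2.586 1.083 -0.671
endloop
endfacet
facet normal -0.526 0.447 0.724
outer loop
vertex -2.237 1.515 -0.684
vertex -2.586 1.083 -0.671
vertex -1.19 0.358 0.791
endloop
endfacet
facet normal -0.409 0.304 -0.860
outer loop
vertex -2.586 1.083 -0.671
vertex -2.03 0.982 -0.971
vertex -2.516 0.575 -0.884
endloop
endfacet
facet normal -0.759 -0.338 0.557
outer loop
vertex -2.586 1.083 -0.671
vertex -2.516 0.575 -0.884
vertex -1.19 0.358 0.791
endloop
endfacet
facet normal -0.409 0.305 -0.860
outer loop
vertex -2.516 0.575 -0.884
vertex -2.03 0.982 -0.971
vertex -2.08 0.374 -1.163
endloop
endfacet
facet normal -0.336 -0.931 0.145
outer loop
vertex -2.516 0.575 -0.884
vertex -2.08 0.374 -1.163
vertex -1.19 0.358 0.791
endloop
endfacet
facet normal -0.410 0.305 -0.859
outer loop
vertex -2.08 0.374 -1.163
vertex -2.03 0.982 -0.971
vertex -1.606 0.631 -1.298
endloop
endfacet
facet normal 0.422 -0.884 -0.200
outer loop
vertex -2.08 0.374 -1.163
vertex -1.606 0.631 -1.298
vertex -1.19 0.358 0.791
endloop
endfacet
facet normal -0.411 0.305 -0.859
outer loop
vertex -1.606 0.631 -1.298
vertex -2.03 0.982 -0.971
vertex -1.452 1.152 -1.187
endloop
endfacet
facet normal 0.947 -0.233 -0.219
outer loop
vertex -1.606 0.631 -1.298
vertex -1.452 1.152 -1.187
vertex -1.19 0.358 0.791
endloop
endfacet
facet normal -0.502 -0.598 -0.624
outer loop
vertex -2.036 -2.207 -2.107
vertex -2.708 -2.22 -1.554
vertex -2.554 -1.667 -2.208
endloop
endfacet
facet normal 0.722 0.645 -0.251
outer loop
vertex -2.036 -2.207 -2.107
vertex -2.554 -1.667 -2.208
vertex -2.172 -1.58 -0.886
endloop
endfacet
facet normal -0.501 -0.599 -0.624
outer loop
vertex -2.554 -1.667 -2.208
vertex -2.708 -2.22 -1.554
vertex -3.188 -1.544 -1.817
endloop
endfacet
facet normal 0.128 0.986 -0.102
outer loop
vertex -2.554 -1.667 -2.208
vertex -3.188 -1.544 -1.817
vertex -2.172 -1.58 -0.886
endloop
endfacet
facet normal -0.501 -0.599 -0.625
outer loop
vertex -3.188 -1.544 -1.817
vertex -2.708 -2.22 -1.554
vertex -3.461 -1.93 -1.228
endloop
endfacet
facet normal -0.338 0.851 0.401
outer loop
vertex -3.188 -1.544 -1.817
vertex -3.461 -1.93 -1.228
vertex -2.172 -1.58 -0.886
endloop
endfacet
facet normal -0.501 -0.598 -0.625
outer loop
vertex -3.461 -1.93 -1.228
vertex -2.708 -2.22 -1.554
vertex -3.167 -2.535 -0.885
endloop
endfacet
facet normal -0.327 0.341 0.882
outer loop
vertex -3.461 -1.93 -1.228
vertex -3.167 -2.535 -0.885
vertex -2.172 -1.58 -0.886
endloop
endfacet
facet normal -0.501 -0.598 -0.625
outer loop
vertex -3.167 -2.535 -0.885
vertex -2.708 -2.22 -1.554
vertex -2.527 -2.903 -1.046
endloop
endfacet
facet normal 0.154 -0.159 0.975
outer loop
vertex -3.167 -2.535 -0.885
vertex -2.527 -2.903 -1.046
vertex -2.172 -1.58 -0.886
endloop
endfacet
facet normal -0.501 -0.598 -0.625
outer loop
vertex -2.527 -2.903 -1.046
vertex -2.708 -2.22 -1.554
vertex -2.024 -2.757 -1.589
endloop
endfacet
facet normal 0.741 -0.273 0.613
outer loop
vertex -2.527 -2.903 -1.046
vertex -2.024 -2.757 -1.589
vertex -2.172 -1.58 -0.886
endloop
endfacet
facet normal -0.502 -0.599 -0.624
outer loop
vertex -2.024 -2.757 -1.589
vertex -2.708 -2.22 -1.554
vertex -2.036 -2.207 -2.107
endloop
endfacet
facet normal 0.994 0.085 0.067
outer loop
vertex -2.024 -2.757 -1.589
vertex -2.036 -2.207 -2.107
vertex -2.172 -1.58 -0.886
endloop
endfacet

endsolid


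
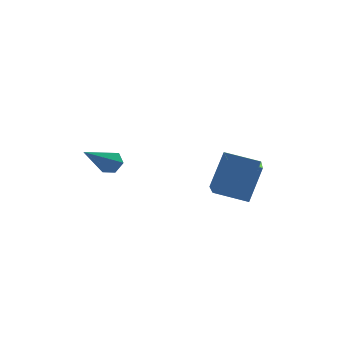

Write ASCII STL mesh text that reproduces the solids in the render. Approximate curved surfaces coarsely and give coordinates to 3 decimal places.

solid 
facet normal 0.640 0.447 -0.625
outer loop
vertex -0.806 3.775 2.385
vertex -1.17 4.145 2.277
vertex -0.83 4.217 2.677
endloop
endfacet
facet normal 0.607 -0.415 0.678
outer loop
vertex -0.806 3.775 2.385
vertex -0.83 4.217 2.677
vertex -2.47 3.235 3.543
endloop
endfacet
facet normal 0.640 0.447 -0.625
outer loop
vertex -0.83 4.217 2.677
vertex -1.17 4.145 2.277
vertex -1.194 4.587 2.569
endloop
endfacet
facet normal 0.194 0.446 0.874
outer loop
vertex -0.83 4.217 2.677
vertex -1.194 4.587 2.569
vertex -2.47 3.235 3.543
endloop
endfacet
facet normal 0.640 0.447 -0.625
outer loop
vertex -1.194 4.587 2.569
vertex -1.17 4.145 2.277
vertex -1.534 4.515 2.169
endloop
endfacet
facet normal -0.554 0.763 0.333
outer loop
vertex -1.194 4.587 2.569
vertex -1.534 4.515 2.169
vertex -2.47 3.235 3.543
endloop
endfacet
facet normal 0.640 0.447 -0.625
outer loop
vertex -1.534 4.515 2.169
vertex -1.17 4.145 2.277
vertex -1.51 4.073 1.877
endloop
endfacet
facet normal -0.889 0.218 -0.403
outer loop
vertex -1.534 4.515 2.169
vertex -1.51 4.073 1.877
vertex -2.47 3.235 3.543
endloop
endfacet
facet normal 0.639 0.449 -0.624
outer loop
vertex -1.51 4.073 1.877
vertex -1.17 4.145 2.277
vertex -1.146 3.704 1.984
endloop
endfacet
facet normal -0.477 -0.644 -0.599
outer loop
vertex -1.51 4.073 1.877
vertex -1.146 3.704 1.984
vertex -2.47 3.235 3.543
endloop
endfacet
facet normal 0.641 0.449 -0.623
outer loop
vertex -1.146 3.704 1.984
vertex -1.17 4.145 2.277
vertex -0.806 3.775 2.385
endloop
endfacet
facet normal 0.271 -0.961 -0.059
outer loop
vertex -1.146 3.704 1.984
vertex -0.806 3.775 2.385
vertex -2.47 3.235 3.543
endloop
endfacet
facet normal -0.801 0.562 0.204
outer loop
vertex 1.647 0.092 4.397
vertex 2.276 1.408 3.242
vertex 0.862 -0.589 3.194
endloop
endfacet
facet normal -0.338 -0.707 0.621
outer loop
vertex 1.944 -1.348 2.918
vertex 1.647 0.092 4.397
vertex 0.862 -0.589 3.194
endloop
endfacet
facet normal -0.801 0.562 0.204
outer loop
vertex 0.862 -0.589 3.194
vertex 2.276 1.408 3.242
vertex 1.491 0.727 2.039
endloop
endfacet
facet normal -0.494 -0.428 -0.757
outer loop
vertex 1.491 0.727 2.039
vertex 1.944 -1.348 2.918
vertex 0.862 -0.589 3.194
endloop
endfacet
facet normal 0.494 0.428 0.757
outer loop
vertex 1.647 0.092 4.397
vertex 3.358 0.649 2.966
vertex 2.276 1.408 3.242
endloop
endfacet
facet normal -0.338 -0.707 0.621
outer loop
vertex 2.729 -0.667 4.121
vertex 1.647 0.092 4.397
vertex 1.944 -1.348 2.918
endloop
endfacet
facet normal 0.494 0.428 0.757
outer loop
vertex 2.729 -0.667 4.121
vertex 3.358 0.649 2.966
vertex 1.647 0.092 4.397
endloop
endfacet
facet normal 0.338 0.707 -0.621
outer loop
vertex 2.276 1.408 3.242
vertex 3.358 0.649 2.966
vertex 1.491 0.727 2.039
endloop
endfacet
facet normal -0.494 -0.428 -0.757
outer loop
vertex 2.573 -0.032 1.763
vertex 1.944 -1.348 2.918
vertex 1.491 0.727 2.039
endloop
endfacet
facet normal 0.338 0.707 -0.621
outer loop
vertex 1.491 0.727 2.039
vertex 3.358 0.649 2.966
vertex 2.573 -0.032 1.763
endloop
endfacet
facet normal 0.801 -0.562 -0.204
outer loop
vertex 2.573 -0.032 1.763
vertex 2.729 -0.667 4.121
vertex 1.944 -1.348 2.918
endloop
endfacet
facet normal 0.801 -0.562 -0.204
outer loop
vertex 3.358 0.649 2.966
vertex 2.729 -0.667 4.121
vertex 2.573 -0.032 1.763
endloop
endfacet

endsolid


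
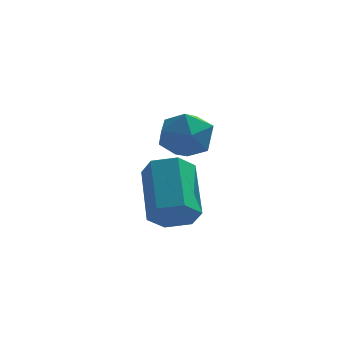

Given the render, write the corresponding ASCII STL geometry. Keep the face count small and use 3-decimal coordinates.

solid 
facet normal 0.169 -0.777 -0.607
outer loop
vertex 1.268 0.83 -1.656
vertex 0.977 1.188 -2.195
vertex 1.674 1.241 -2.069
endloop
endfacet
facet normal 0.803 -0.249 0.541
outer loop
vertex 1.268 0.83 -1.656
vertex 1.674 1.241 -2.069
vertex 0.954 2.273 -0.526
endloop
endfacet
facet normal 0.803 -0.250 0.542
outer loop
vertex 0.954 2.273 -0.526
vertex 1.674 1.241 -2.069
vertex 1.36 2.684 -0.938
endloop
endfacet
facet normal -0.169 0.776 0.608
outer loop
vertex 0.954 2.273 -0.526
vertex 1.36 2.684 -0.938
vertex 0.663 2.632 -1.065
endloop
endfacet
facet normal 0.169 -0.776 -0.608
outer loop
vertex 1.674 1.241 -2.069
vertex 0.977 1.188 -2.195
vertex 1.382 1.6 -2.608
endloop
endfacet
facet normal 0.896 0.378 -0.234
outer loop
vertex 1.674 1.241 -2.069
vertex 1.382 1.6 -2.608
vertex 1.36 2.684 -0.938
endloop
endfacet
facet normal 0.896 0.378 -0.234
outer loop
vertex 1.36 2.684 -0.938
vertex 1.382 1.6 -2.608
vertex 1.068 3.043 -1.477
endloop
endfacet
facet normal -0.169 0.776 0.608
outer loop
vertex 1.36 2.684 -0.938
vertex 1.068 3.043 -1.477
vertex 0.663 2.632 -1.065
endloop
endfacet
facet normal 0.169 -0.776 -0.608
outer loop
vertex 1.382 1.6 -2.608
vertex 0.977 1.188 -2.195
vertex 0.686 1.547 -2.734
endloop
endfacet
facet normal 0.092 0.627 -0.774
outer loop
vertex 1.382 1.6 -2.608
vertex 0.686 1.547 -2.734
vertex 1.068 3.043 -1.477
endloop
endfacet
facet normal 0.094 0.626 -0.774
outer loop
vertex 1.068 3.043 -1.477
vertex 0.686 1.547 -2.734
vertex 0.372 2.99 -1.604
endloop
endfacet
facet normal -0.170 0.776 0.607
outer loop
vertex 1.068 3.043 -1.477
vertex 0.372 2.99 -1.604
vertex 0.663 2.632 -1.065
endloop
endfacet
facet normal 0.169 -0.776 -0.608
outer loop
vertex 0.686 1.547 -2.734
vertex 0.977 1.188 -2.195
vertex 0.28 1.136 -2.322
endloop
endfacet
facet normal -0.803 0.250 -0.542
outer loop
vertex 0.686 1.547 -2.734
vertex 0.28 1.136 -2.322
vertex 0.372 2.99 -1.604
endloop
endfacet
facet normal -0.803 0.249 -0.541
outer loop
vertex 0.372 2.99 -1.604
vertex 0.28 1.136 -2.322
vertex -0.034 2.579 -1.191
endloop
endfacet
facet normal -0.169 0.777 0.607
outer loop
vertex 0.372 2.99 -1.604
vertex -0.034 2.579 -1.191
vertex 0.663 2.632 -1.065
endloop
endfacet
facet normal 0.169 -0.776 -0.608
outer loop
vertex 0.28 1.136 -2.322
vertex 0.977 1.188 -2.195
vertex 0.572 0.777 -1.783
endloop
endfacet
facet normal -0.896 -0.378 0.234
outer loop
vertex 0.28 1.136 -2.322
vertex 0.572 0.777 -1.783
vertex -0.034 2.579 -1.191
endloop
endfacet
facet normal -0.896 -0.378 0.234
outer loop
vertex -0.034 2.579 -1.191
vertex 0.572 0.777 -1.783
vertex 0.258 2.22 -0.652
endloop
endfacet
facet normal -0.169 0.776 0.608
outer loop
vertex -0.034 2.579 -1.191
vertex 0.258 2.22 -0.652
vertex 0.663 2.632 -1.065
endloop
endfacet
facet normal 0.170 -0.776 -0.607
outer loop
vertex 0.572 0.777 -1.783
vertex 0.977 1.188 -2.195
vertex 1.268 0.83 -1.656
endloop
endfacet
facet normal -0.093 -0.627 0.774
outer loop
vertex 0.572 0.777 -1.783
vertex 1.268 0.83 -1.656
vertex 0.258 2.22 -0.652
endloop
endfacet
facet normal -0.092 -0.626 0.774
outer loop
vertex 0.258 2.22 -0.652
vertex 1.268 0.83 -1.656
vertex 0.954 2.273 -0.526
endloop
endfacet
facet normal -0.169 0.776 0.608
outer loop
vertex 0.258 2.22 -0.652
vertex 0.954 2.273 -0.526
vertex 0.663 2.632 -1.065
endloop
endfacet
facet normal -0.311 0.890 0.333
outer loop
vertex 1.093 1.553 0.505
vertex 0.733 1.192 1.133
vertex 1.502 1.438 1.194
endloop
endfacet
facet normal 0.303 0.953 -0.021
outer loop
vertex 1.093 1.553 0.505
vertex 1.502 1.438 1.194
vertex 1.864 1.307 0.482
endloop
endfacet
facet normal 0.204 0.703 -0.682
outer loop
vertex 1.093 1.553 0.505
vertex 1.864 1.307 0.482
vertex 1.319 0.979 -0.019
endloop
endfacet
facet normal -0.472 0.486 -0.736
outer loop
vertex 1.093 1.553 0.505
vertex 1.319 0.979 -0.019
vertex 0.62 0.908 0.383
endloop
endfacet
facet normal -0.792 0.601 -0.108
outer loop
vertex 1.093 1.553 0.505
vertex 0.62 0.908 0.383
vertex 0.733 1.192 1.133
endloop
endfacet
facet normal 0.788 0.537 0.302
outer loop
vertex 1.864 1.307 0.482
vertex 1.502 1.438 1.194
vertex 1.98 0.792 1.097
endloop
endfacet
facet normal -0.209 0.437 0.875
outer loop
vertex 1.502 1.438 1.194
vertex 0.733 1.192 1.133
vertex 1.281 0.721 1.499
endloop
endfacet
facet normal -0.987 -0.031 0.160
outer loop
vertex 0.733 1.192 1.133
vertex 0.62 0.908 0.383
vertex 0.736 0.393 0.998
endloop
endfacet
facet normal -0.470 -0.219 -0.855
outer loop
vertex 0.62 0.908 0.383
vertex 1.319 0.979 -0.019
vertex 1.098 0.262 0.286
endloop
endfacet
facet normal 0.627 0.132 -0.768
outer loop
vertex 1.319 0.979 -0.019
vertex 1.864 1.307 0.482
vertex 1.867 0.508 0.347
endloop
endfacet
facet normal 0.472 -0.486 0.736
outer loop
vertex 1.507 0.147 0.975
vertex 1.98 0.792 1.097
vertex 1.281 0.721 1.499
endloop
endfacet
facet normal -0.204 -0.703 0.682
outer loop
vertex 1.507 0.147 0.975
vertex 1.281 0.721 1.499
vertex 0.736 0.393 0.998
endloop
endfacet
facet normal -0.303 -0.953 0.021
outer loop
vertex 1.507 0.147 0.975
vertex 0.736 0.393 0.998
vertex 1.098 0.262 0.286
endloop
endfacet
facet normal 0.311 -0.890 -0.333
outer loop
vertex 1.507 0.147 0.975
vertex 1.098 0.262 0.286
vertex 1.867 0.508 0.347
endloop
endfacet
facet normal 0.792 -0.601 0.108
outer loop
vertex 1.507 0.147 0.975
vertex 1.867 0.508 0.347
vertex 1.98 0.792 1.097
endloop
endfacet
facet normal 0.470 0.219 0.855
outer loop
vertex 1.281 0.721 1.499
vertex 1.98 0.792 1.097
vertex 1.502 1.438 1.194
endloop
endfacet
facet normal -0.627 -0.132 0.768
outer loop
vertex 0.736 0.393 0.998
vertex 1.281 0.721 1.499
vertex 0.733 1.192 1.133
endloop
endfacet
facet normal -0.788 -0.537 -0.302
outer loop
vertex 1.098 0.262 0.286
vertex 0.736 0.393 0.998
vertex 0.62 0.908 0.383
endloop
endfacet
facet normal 0.209 -0.437 -0.875
outer loop
vertex 1.867 0.508 0.347
vertex 1.098 0.262 0.286
vertex 1.319 0.979 -0.019
endloop
endfacet
facet normal 0.987 0.031 -0.160
outer loop
vertex 1.98 0.792 1.097
vertex 1.867 0.508 0.347
vertex 1.864 1.307 0.482
endloop
endfacet

endsolid


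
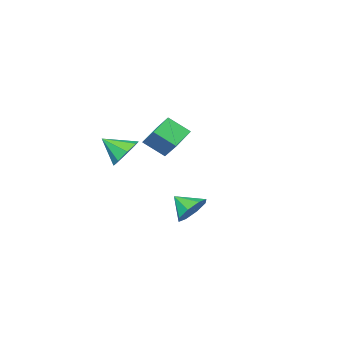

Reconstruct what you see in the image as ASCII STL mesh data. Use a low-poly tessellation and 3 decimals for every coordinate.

solid 
facet normal -0.444 0.678 -0.586
outer loop
vertex 0.553 -2.92 -1.078
vertex -0.156 -3.26 -0.934
vertex 0.274 -2.68 -0.589
endloop
endfacet
facet normal 0.890 0.188 0.415
outer loop
vertex 0.553 -2.92 -1.078
vertex 0.274 -2.68 -0.589
vertex 0.396 -4.1 -0.206
endloop
endfacet
facet normal -0.444 0.678 -0.586
outer loop
vertex 0.274 -2.68 -0.589
vertex -0.156 -3.26 -0.934
vertex -0.258 -2.78 -0.302
endloop
endfacet
facet normal 0.417 0.270 0.868
outer loop
vertex 0.274 -2.68 -0.589
vertex -0.258 -2.78 -0.302
vertex 0.396 -4.1 -0.206
endloop
endfacet
facet normal -0.446 0.677 -0.586
outer loop
vertex -0.258 -2.78 -0.302
vertex -0.156 -3.26 -0.934
vertex -0.729 -3.162 -0.385
endloop
endfacet
facet normal -0.165 -0.010 0.986
outer loop
vertex -0.258 -2.78 -0.302
vertex -0.729 -3.162 -0.385
vertex 0.396 -4.1 -0.206
endloop
endfacet
facet normal -0.445 0.677 -0.586
outer loop
vertex -0.729 -3.162 -0.385
vertex -0.156 -3.26 -0.934
vertex -0.865 -3.601 -0.789
endloop
endfacet
facet normal -0.518 -0.487 0.703
outer loop
vertex -0.729 -3.162 -0.385
vertex -0.865 -3.601 -0.789
vertex 0.396 -4.1 -0.206
endloop
endfacet
facet normal -0.445 0.676 -0.587
outer loop
vertex -0.865 -3.601 -0.789
vertex -0.156 -3.26 -0.934
vertex -0.585 -3.841 -1.278
endloop
endfacet
facet normal -0.434 -0.882 0.184
outer loop
vertex -0.865 -3.601 -0.789
vertex -0.585 -3.841 -1.278
vertex 0.396 -4.1 -0.206
endloop
endfacet
facet normal -0.445 0.676 -0.587
outer loop
vertex -0.585 -3.841 -1.278
vertex -0.156 -3.26 -0.934
vertex -0.054 -3.741 -1.565
endloop
endfacet
facet normal 0.037 -0.963 -0.267
outer loop
vertex -0.585 -3.841 -1.278
vertex -0.054 -3.741 -1.565
vertex 0.396 -4.1 -0.206
endloop
endfacet
facet normal -0.445 0.676 -0.587
outer loop
vertex -0.054 -3.741 -1.565
vertex -0.156 -3.26 -0.934
vertex 0.418 -3.359 -1.483
endloop
endfacet
facet normal 0.620 -0.683 -0.386
outer loop
vertex -0.054 -3.741 -1.565
vertex 0.418 -3.359 -1.483
vertex 0.396 -4.1 -0.206
endloop
endfacet
facet normal -0.444 0.678 -0.586
outer loop
vertex 0.418 -3.359 -1.483
vertex -0.156 -3.26 -0.934
vertex 0.553 -2.92 -1.078
endloop
endfacet
facet normal 0.973 -0.205 -0.102
outer loop
vertex 0.418 -3.359 -1.483
vertex 0.553 -2.92 -1.078
vertex 0.396 -4.1 -0.206
endloop
endfacet
facet normal -0.473 0.643 -0.603
outer loop
vertex -3.354 -3.657 -1.093
vertex -3.23 -2.821 -0.299
vertex -2.287 -3.341 -1.593
endloop
endfacet
facet normal -0.107 -0.721 -0.684
outer loop
vertex -1.73 -4.099 -0.881
vertex -3.354 -3.657 -1.093
vertex -2.287 -3.341 -1.593
endloop
endfacet
facet normal -0.472 0.643 -0.603
outer loop
vertex -2.287 -3.341 -1.593
vertex -3.23 -2.821 -0.299
vertex -2.163 -2.505 -0.798
endloop
endfacet
facet normal 0.875 0.259 -0.409
outer loop
vertex -2.163 -2.505 -0.798
vertex -1.73 -4.099 -0.881
vertex -2.287 -3.341 -1.593
endloop
endfacet
facet normal -0.875 -0.259 0.409
outer loop
vertex -3.354 -3.657 -1.093
vertex -2.673 -3.579 0.413
vertex -3.23 -2.821 -0.299
endloop
endfacet
facet normal -0.107 -0.721 -0.685
outer loop
vertex -2.797 -4.415 -0.382
vertex -3.354 -3.657 -1.093
vertex -1.73 -4.099 -0.881
endloop
endfacet
facet normal -0.875 -0.259 0.409
outer loop
vertex -2.797 -4.415 -0.382
vertex -2.673 -3.579 0.413
vertex -3.354 -3.657 -1.093
endloop
endfacet
facet normal 0.107 0.721 0.684
outer loop
vertex -3.23 -2.821 -0.299
vertex -2.673 -3.579 0.413
vertex -2.163 -2.505 -0.798
endloop
endfacet
facet normal 0.875 0.259 -0.409
outer loop
vertex -1.606 -3.263 -0.087
vertex -1.73 -4.099 -0.881
vertex -2.163 -2.505 -0.798
endloop
endfacet
facet normal 0.107 0.721 0.685
outer loop
vertex -2.163 -2.505 -0.798
vertex -2.673 -3.579 0.413
vertex -1.606 -3.263 -0.087
endloop
endfacet
facet normal 0.472 -0.643 0.603
outer loop
vertex -1.606 -3.263 -0.087
vertex -2.797 -4.415 -0.382
vertex -1.73 -4.099 -0.881
endloop
endfacet
facet normal 0.473 -0.643 0.602
outer loop
vertex -2.673 -3.579 0.413
vertex -2.797 -4.415 -0.382
vertex -1.606 -3.263 -0.087
endloop
endfacet
facet normal -0.222 0.788 -0.575
outer loop
vertex 1.545 1.775 -2.55
vertex 0.809 1.694 -2.377
vertex 1.392 2.077 -2.077
endloop
endfacet
facet normal 0.896 -0.181 0.406
outer loop
vertex 1.545 1.775 -2.55
vertex 1.392 2.077 -2.077
vertex 1.031 0.906 -1.803
endloop
endfacet
facet normal -0.222 0.788 -0.574
outer loop
vertex 1.392 2.077 -2.077
vertex 0.809 1.694 -2.377
vertex 0.898 2.155 -1.779
endloop
endfacet
facet normal 0.521 0.039 0.853
outer loop
vertex 1.392 2.077 -2.077
vertex 0.898 2.155 -1.779
vertex 1.031 0.906 -1.803
endloop
endfacet
facet normal -0.222 0.788 -0.574
outer loop
vertex 0.898 2.155 -1.779
vertex 0.809 1.694 -2.377
vertex 0.352 1.962 -1.833
endloop
endfacet
facet normal -0.088 -0.029 0.996
outer loop
vertex 0.898 2.155 -1.779
vertex 0.352 1.962 -1.833
vertex 1.031 0.906 -1.803
endloop
endfacet
facet normal -0.221 0.788 -0.574
outer loop
vertex 0.352 1.962 -1.833
vertex 0.809 1.694 -2.377
vertex 0.073 1.613 -2.205
endloop
endfacet
facet normal -0.568 -0.344 0.748
outer loop
vertex 0.352 1.962 -1.833
vertex 0.073 1.613 -2.205
vertex 1.031 0.906 -1.803
endloop
endfacet
facet normal -0.221 0.788 -0.575
outer loop
vertex 0.073 1.613 -2.205
vertex 0.809 1.694 -2.377
vertex 0.226 1.311 -2.678
endloop
endfacet
facet normal -0.641 -0.724 0.255
outer loop
vertex 0.073 1.613 -2.205
vertex 0.226 1.311 -2.678
vertex 1.031 0.906 -1.803
endloop
endfacet
facet normal -0.221 0.788 -0.575
outer loop
vertex 0.226 1.311 -2.678
vertex 0.809 1.694 -2.377
vertex 0.72 1.233 -2.975
endloop
endfacet
facet normal -0.265 -0.945 -0.193
outer loop
vertex 0.226 1.311 -2.678
vertex 0.72 1.233 -2.975
vertex 1.031 0.906 -1.803
endloop
endfacet
facet normal -0.223 0.788 -0.574
outer loop
vertex 0.72 1.233 -2.975
vertex 0.809 1.694 -2.377
vertex 1.266 1.426 -2.922
endloop
endfacet
facet normal 0.343 -0.877 -0.336
outer loop
vertex 0.72 1.233 -2.975
vertex 1.266 1.426 -2.922
vertex 1.031 0.906 -1.803
endloop
endfacet
facet normal -0.222 0.789 -0.574
outer loop
vertex 1.266 1.426 -2.922
vertex 0.809 1.694 -2.377
vertex 1.545 1.775 -2.55
endloop
endfacet
facet normal 0.822 -0.563 -0.089
outer loop
vertex 1.266 1.426 -2.922
vertex 1.545 1.775 -2.55
vertex 1.031 0.906 -1.803
endloop
endfacet

endsolid


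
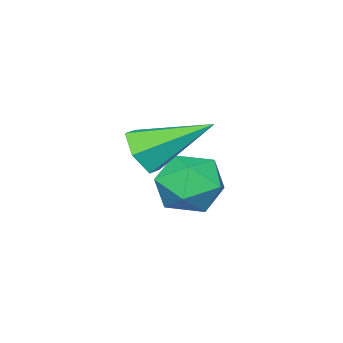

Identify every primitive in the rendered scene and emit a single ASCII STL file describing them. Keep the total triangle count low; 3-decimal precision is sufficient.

solid 
facet normal 0.468 -0.721 -0.511
outer loop
vertex 3.094 1.654 0.932
vertex 2.343 1.331 0.7
vertex 2.72 1.919 0.216
endloop
endfacet
facet normal 0.577 0.817 0.001
outer loop
vertex 3.094 1.654 0.932
vertex 2.72 1.919 0.216
vertex 1.317 2.909 1.82
endloop
endfacet
facet normal 0.467 -0.721 -0.512
outer loop
vertex 2.72 1.919 0.216
vertex 2.343 1.331 0.7
vertex 1.969 1.597 -0.016
endloop
endfacet
facet normal -0.146 0.780 -0.609
outer loop
vertex 2.72 1.919 0.216
vertex 1.969 1.597 -0.016
vertex 1.317 2.909 1.82
endloop
endfacet
facet normal 0.468 -0.720 -0.512
outer loop
vertex 1.969 1.597 -0.016
vertex 2.343 1.331 0.7
vertex 1.591 1.008 0.467
endloop
endfacet
facet normal -0.873 0.193 -0.448
outer loop
vertex 1.969 1.597 -0.016
vertex 1.591 1.008 0.467
vertex 1.317 2.909 1.82
endloop
endfacet
facet normal 0.468 -0.721 -0.511
outer loop
vertex 1.591 1.008 0.467
vertex 2.343 1.331 0.7
vertex 1.965 0.743 1.183
endloop
endfacet
facet normal -0.876 -0.358 0.325
outer loop
vertex 1.591 1.008 0.467
vertex 1.965 0.743 1.183
vertex 1.317 2.909 1.82
endloop
endfacet
facet normal 0.468 -0.721 -0.511
outer loop
vertex 1.965 0.743 1.183
vertex 2.343 1.331 0.7
vertex 2.716 1.065 1.416
endloop
endfacet
facet normal -0.153 -0.321 0.935
outer loop
vertex 1.965 0.743 1.183
vertex 2.716 1.065 1.416
vertex 1.317 2.909 1.82
endloop
endfacet
facet normal 0.468 -0.721 -0.512
outer loop
vertex 2.716 1.065 1.416
vertex 2.343 1.331 0.7
vertex 3.094 1.654 0.932
endloop
endfacet
facet normal 0.575 0.267 0.774
outer loop
vertex 2.716 1.065 1.416
vertex 3.094 1.654 0.932
vertex 1.317 2.909 1.82
endloop
endfacet
facet normal -0.144 -0.003 0.990
outer loop
vertex -1.071 0.943 -0.966
vertex -0.476 -0.033 -0.882
vertex 0.063 0.975 -0.801
endloop
endfacet
facet normal -0.126 0.665 0.736
outer loop
vertex -1.071 0.943 -0.966
vertex 0.063 0.975 -0.801
vertex -0.43 1.7 -1.54
endloop
endfacet
facet normal -0.640 0.728 0.245
outer loop
vertex -1.071 0.943 -0.966
vertex -0.43 1.7 -1.54
vertex -1.273 1.139 -2.077
endloop
endfacet
facet normal -0.976 0.101 0.195
outer loop
vertex -1.071 0.943 -0.966
vertex -1.273 1.139 -2.077
vertex -1.302 0.068 -1.67
endloop
endfacet
facet normal -0.668 -0.351 0.656
outer loop
vertex -1.071 0.943 -0.966
vertex -1.302 0.068 -1.67
vertex -0.476 -0.033 -0.882
endloop
endfacet
facet normal 0.502 0.761 0.412
outer loop
vertex -0.43 1.7 -1.54
vertex 0.063 0.975 -0.801
vertex 0.562 1.192 -1.81
endloop
endfacet
facet normal 0.473 -0.319 0.821
outer loop
vertex 0.063 0.975 -0.801
vertex -0.476 -0.033 -0.882
vertex 0.533 0.121 -1.403
endloop
endfacet
facet normal -0.376 -0.883 0.281
outer loop
vertex -0.476 -0.033 -0.882
vertex -1.302 0.068 -1.67
vertex -0.31 -0.44 -1.94
endloop
endfacet
facet normal -0.872 -0.153 -0.464
outer loop
vertex -1.302 0.068 -1.67
vertex -1.273 1.139 -2.077
vertex -0.803 0.285 -2.679
endloop
endfacet
facet normal -0.330 0.863 -0.384
outer loop
vertex -1.273 1.139 -2.077
vertex -0.43 1.7 -1.54
vertex -0.264 1.293 -2.598
endloop
endfacet
facet normal 0.976 -0.101 -0.195
outer loop
vertex 0.331 0.317 -2.514
vertex 0.562 1.192 -1.81
vertex 0.533 0.121 -1.403
endloop
endfacet
facet normal 0.640 -0.728 -0.245
outer loop
vertex 0.331 0.317 -2.514
vertex 0.533 0.121 -1.403
vertex -0.31 -0.44 -1.94
endloop
endfacet
facet normal 0.126 -0.665 -0.736
outer loop
vertex 0.331 0.317 -2.514
vertex -0.31 -0.44 -1.94
vertex -0.803 0.285 -2.679
endloop
endfacet
facet normal 0.144 0.003 -0.990
outer loop
vertex 0.331 0.317 -2.514
vertex -0.803 0.285 -2.679
vertex -0.264 1.293 -2.598
endloop
endfacet
facet normal 0.668 0.351 -0.656
outer loop
vertex 0.331 0.317 -2.514
vertex -0.264 1.293 -2.598
vertex 0.562 1.192 -1.81
endloop
endfacet
facet normal 0.872 0.153 0.464
outer loop
vertex 0.533 0.121 -1.403
vertex 0.562 1.192 -1.81
vertex 0.063 0.975 -0.801
endloop
endfacet
facet normal 0.330 -0.863 0.384
outer loop
vertex -0.31 -0.44 -1.94
vertex 0.533 0.121 -1.403
vertex -0.476 -0.033 -0.882
endloop
endfacet
facet normal -0.502 -0.761 -0.412
outer loop
vertex -0.803 0.285 -2.679
vertex -0.31 -0.44 -1.94
vertex -1.302 0.068 -1.67
endloop
endfacet
facet normal -0.473 0.319 -0.821
outer loop
vertex -0.264 1.293 -2.598
vertex -0.803 0.285 -2.679
vertex -1.273 1.139 -2.077
endloop
endfacet
facet normal 0.376 0.883 -0.281
outer loop
vertex 0.562 1.192 -1.81
vertex -0.264 1.293 -2.598
vertex -0.43 1.7 -1.54
endloop
endfacet

endsolid


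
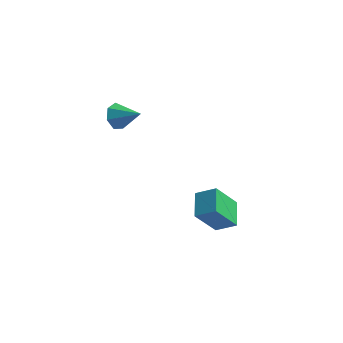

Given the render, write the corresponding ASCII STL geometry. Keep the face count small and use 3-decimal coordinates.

solid 
facet normal -0.883 0.111 -0.456
outer loop
vertex -1.602 -2.463 1.745
vertex -1.88 -2.929 2.17
vertex -1.836 -2.246 2.251
endloop
endfacet
facet normal 0.622 0.782 -0.048
outer loop
vertex -1.602 -2.463 1.745
vertex -1.836 -2.246 2.251
vertex -0.76 -3.071 2.75
endloop
endfacet
facet normal -0.882 0.111 -0.457
outer loop
vertex -1.836 -2.246 2.251
vertex -1.88 -2.929 2.17
vertex -2.104 -2.543 2.696
endloop
endfacet
facet normal 0.259 0.724 0.639
outer loop
vertex -1.836 -2.246 2.251
vertex -2.104 -2.543 2.696
vertex -0.76 -3.071 2.75
endloop
endfacet
facet normal -0.882 0.112 -0.458
outer loop
vertex -2.104 -2.543 2.696
vertex -1.88 -2.929 2.17
vertex -2.204 -3.132 2.745
endloop
endfacet
facet normal -0.007 0.084 0.996
outer loop
vertex -2.104 -2.543 2.696
vertex -2.204 -3.132 2.745
vertex -0.76 -3.071 2.75
endloop
endfacet
facet normal -0.882 0.112 -0.458
outer loop
vertex -2.204 -3.132 2.745
vertex -1.88 -2.929 2.17
vertex -2.06 -3.568 2.361
endloop
endfacet
facet normal 0.025 -0.656 0.754
outer loop
vertex -2.204 -3.132 2.745
vertex -2.06 -3.568 2.361
vertex -0.76 -3.071 2.75
endloop
endfacet
facet normal -0.882 0.112 -0.457
outer loop
vertex -2.06 -3.568 2.361
vertex -1.88 -2.929 2.17
vertex -1.781 -3.523 1.833
endloop
endfacet
facet normal 0.331 -0.939 0.095
outer loop
vertex -2.06 -3.568 2.361
vertex -1.781 -3.523 1.833
vertex -0.76 -3.071 2.75
endloop
endfacet
facet normal -0.883 0.112 -0.457
outer loop
vertex -1.781 -3.523 1.833
vertex -1.88 -2.929 2.17
vertex -1.577 -3.032 1.559
endloop
endfacet
facet normal 0.679 -0.552 -0.484
outer loop
vertex -1.781 -3.523 1.833
vertex -1.577 -3.032 1.559
vertex -0.76 -3.071 2.75
endloop
endfacet
facet normal -0.883 0.110 -0.456
outer loop
vertex -1.577 -3.032 1.559
vertex -1.88 -2.929 2.17
vertex -1.602 -2.463 1.745
endloop
endfacet
facet normal 0.809 0.215 -0.548
outer loop
vertex -1.577 -3.032 1.559
vertex -1.602 -2.463 1.745
vertex -0.76 -3.071 2.75
endloop
endfacet
facet normal -0.389 -0.454 0.801
outer loop
vertex 2.23 -2.118 -1.934
vertex 1.33 -2.241 -2.441
vertex 2.644 -3.275 -2.388
endloop
endfacet
facet normal 0.865 0.118 0.487
outer loop
vertex 3.31 -2.499 -3.759
vertex 2.23 -2.118 -1.934
vertex 2.644 -3.275 -2.388
endloop
endfacet
facet normal -0.390 -0.454 0.801
outer loop
vertex 2.644 -3.275 -2.388
vertex 1.33 -2.241 -2.441
vertex 1.745 -3.398 -2.895
endloop
endfacet
facet normal 0.316 -0.883 -0.346
outer loop
vertex 1.745 -3.398 -2.895
vertex 3.31 -2.499 -3.759
vertex 2.644 -3.275 -2.388
endloop
endfacet
facet normal -0.316 0.883 0.346
outer loop
vertex 2.23 -2.118 -1.934
vertex 1.996 -1.465 -3.812
vertex 1.33 -2.241 -2.441
endloop
endfacet
facet normal 0.865 0.119 0.487
outer loop
vertex 2.895 -1.342 -3.305
vertex 2.23 -2.118 -1.934
vertex 3.31 -2.499 -3.759
endloop
endfacet
facet normal -0.316 0.883 0.346
outer loop
vertex 2.895 -1.342 -3.305
vertex 1.996 -1.465 -3.812
vertex 2.23 -2.118 -1.934
endloop
endfacet
facet normal -0.865 -0.119 -0.488
outer loop
vertex 1.33 -2.241 -2.441
vertex 1.996 -1.465 -3.812
vertex 1.745 -3.398 -2.895
endloop
endfacet
facet normal 0.316 -0.883 -0.347
outer loop
vertex 2.41 -2.622 -4.266
vertex 3.31 -2.499 -3.759
vertex 1.745 -3.398 -2.895
endloop
endfacet
facet normal -0.865 -0.119 -0.487
outer loop
vertex 1.745 -3.398 -2.895
vertex 1.996 -1.465 -3.812
vertex 2.41 -2.622 -4.266
endloop
endfacet
facet normal 0.389 0.454 -0.801
outer loop
vertex 2.41 -2.622 -4.266
vertex 2.895 -1.342 -3.305
vertex 3.31 -2.499 -3.759
endloop
endfacet
facet normal 0.390 0.454 -0.801
outer loop
vertex 1.996 -1.465 -3.812
vertex 2.895 -1.342 -3.305
vertex 2.41 -2.622 -4.266
endloop
endfacet

endsolid


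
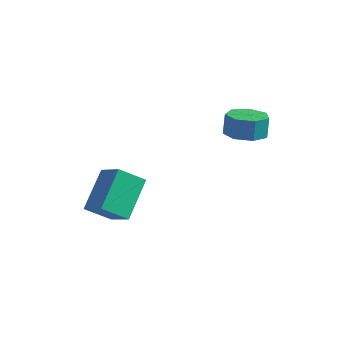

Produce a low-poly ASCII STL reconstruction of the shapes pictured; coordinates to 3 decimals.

solid 
facet normal 0.061 -0.235 -0.970
outer loop
vertex 2.966 3.204 2.91
vertex 2.233 3.794 2.721
vertex 3.172 3.991 2.732
endloop
endfacet
facet normal 0.967 -0.227 0.116
outer loop
vertex 2.966 3.204 2.91
vertex 3.172 3.991 2.732
vertex 2.9 3.455 3.948
endloop
endfacet
facet normal 0.967 -0.228 0.116
outer loop
vertex 2.9 3.455 3.948
vertex 3.172 3.991 2.732
vertex 3.107 4.242 3.77
endloop
endfacet
facet normal -0.060 0.235 0.970
outer loop
vertex 2.9 3.455 3.948
vertex 3.107 4.242 3.77
vertex 2.167 4.046 3.759
endloop
endfacet
facet normal 0.061 -0.235 -0.970
outer loop
vertex 3.172 3.991 2.732
vertex 2.233 3.794 2.721
vertex 2.671 4.63 2.546
endloop
endfacet
facet normal 0.797 0.597 -0.094
outer loop
vertex 3.172 3.991 2.732
vertex 2.671 4.63 2.546
vertex 3.107 4.242 3.77
endloop
endfacet
facet normal 0.797 0.597 -0.094
outer loop
vertex 3.107 4.242 3.77
vertex 2.671 4.63 2.546
vertex 2.606 4.881 3.584
endloop
endfacet
facet normal -0.060 0.235 0.970
outer loop
vertex 3.107 4.242 3.77
vertex 2.606 4.881 3.584
vertex 2.167 4.046 3.759
endloop
endfacet
facet normal 0.060 -0.235 -0.970
outer loop
vertex 2.671 4.63 2.546
vertex 2.233 3.794 2.721
vertex 1.84 4.64 2.492
endloop
endfacet
facet normal 0.027 0.972 -0.233
outer loop
vertex 2.671 4.63 2.546
vertex 1.84 4.64 2.492
vertex 2.606 4.881 3.584
endloop
endfacet
facet normal 0.027 0.972 -0.233
outer loop
vertex 2.606 4.881 3.584
vertex 1.84 4.64 2.492
vertex 1.775 4.891 3.53
endloop
endfacet
facet normal -0.060 0.235 0.970
outer loop
vertex 2.606 4.881 3.584
vertex 1.775 4.891 3.53
vertex 2.167 4.046 3.759
endloop
endfacet
facet normal 0.061 -0.234 -0.970
outer loop
vertex 1.84 4.64 2.492
vertex 2.233 3.794 2.721
vertex 1.304 4.013 2.61
endloop
endfacet
facet normal -0.763 0.615 -0.197
outer loop
vertex 1.84 4.64 2.492
vertex 1.304 4.013 2.61
vertex 1.775 4.891 3.53
endloop
endfacet
facet normal -0.763 0.615 -0.197
outer loop
vertex 1.775 4.891 3.53
vertex 1.304 4.013 2.61
vertex 1.239 4.264 3.648
endloop
endfacet
facet normal -0.061 0.235 0.970
outer loop
vertex 1.775 4.891 3.53
vertex 1.239 4.264 3.648
vertex 2.167 4.046 3.759
endloop
endfacet
facet normal 0.061 -0.235 -0.970
outer loop
vertex 1.304 4.013 2.61
vertex 2.233 3.794 2.721
vertex 1.468 3.221 2.812
endloop
endfacet
facet normal -0.979 -0.206 -0.012
outer loop
vertex 1.304 4.013 2.61
vertex 1.468 3.221 2.812
vertex 1.239 4.264 3.648
endloop
endfacet
facet normal -0.979 -0.206 -0.012
outer loop
vertex 1.239 4.264 3.648
vertex 1.468 3.221 2.812
vertex 1.403 3.472 3.85
endloop
endfacet
facet normal -0.061 0.235 0.970
outer loop
vertex 1.239 4.264 3.648
vertex 1.403 3.472 3.85
vertex 2.167 4.046 3.759
endloop
endfacet
facet normal 0.060 -0.235 -0.970
outer loop
vertex 1.468 3.221 2.812
vertex 2.233 3.794 2.721
vertex 2.207 2.861 2.945
endloop
endfacet
facet normal -0.457 -0.871 0.182
outer loop
vertex 1.468 3.221 2.812
vertex 2.207 2.861 2.945
vertex 1.403 3.472 3.85
endloop
endfacet
facet normal -0.457 -0.871 0.182
outer loop
vertex 1.403 3.472 3.85
vertex 2.207 2.861 2.945
vertex 2.142 3.112 3.983
endloop
endfacet
facet normal -0.060 0.234 0.970
outer loop
vertex 1.403 3.472 3.85
vertex 2.142 3.112 3.983
vertex 2.167 4.046 3.759
endloop
endfacet
facet normal 0.061 -0.235 -0.970
outer loop
vertex 2.207 2.861 2.945
vertex 2.233 3.794 2.721
vertex 2.966 3.204 2.91
endloop
endfacet
facet normal 0.409 -0.881 0.239
outer loop
vertex 2.207 2.861 2.945
vertex 2.966 3.204 2.91
vertex 2.142 3.112 3.983
endloop
endfacet
facet normal 0.409 -0.880 0.239
outer loop
vertex 2.142 3.112 3.983
vertex 2.966 3.204 2.91
vertex 2.9 3.455 3.948
endloop
endfacet
facet normal -0.061 0.234 0.970
outer loop
vertex 2.142 3.112 3.983
vertex 2.9 3.455 3.948
vertex 2.167 4.046 3.759
endloop
endfacet
facet normal -0.802 0.295 -0.519
outer loop
vertex -2.278 -1.706 -0.48
vertex -2.536 -0.028 0.872
vertex -1.447 -0.909 -1.311
endloop
endfacet
facet normal 0.119 -0.773 -0.623
outer loop
vertex -0.244 -1.352 -0.532
vertex -2.278 -1.706 -0.48
vertex -1.447 -0.909 -1.311
endloop
endfacet
facet normal -0.802 0.296 -0.519
outer loop
vertex -1.447 -0.909 -1.311
vertex -2.536 -0.028 0.872
vertex -1.704 0.769 0.041
endloop
endfacet
facet normal 0.586 0.561 -0.585
outer loop
vertex -1.704 0.769 0.041
vertex -0.244 -1.352 -0.532
vertex -1.447 -0.909 -1.311
endloop
endfacet
facet normal -0.585 -0.561 0.585
outer loop
vertex -2.278 -1.706 -0.48
vertex -1.333 -0.471 1.651
vertex -2.536 -0.028 0.872
endloop
endfacet
facet normal 0.119 -0.773 -0.623
outer loop
vertex -1.076 -2.149 0.299
vertex -2.278 -1.706 -0.48
vertex -0.244 -1.352 -0.532
endloop
endfacet
facet normal -0.586 -0.561 0.585
outer loop
vertex -1.076 -2.149 0.299
vertex -1.333 -0.471 1.651
vertex -2.278 -1.706 -0.48
endloop
endfacet
facet normal -0.119 0.773 0.623
outer loop
vertex -2.536 -0.028 0.872
vertex -1.333 -0.471 1.651
vertex -1.704 0.769 0.041
endloop
endfacet
facet normal 0.586 0.561 -0.585
outer loop
vertex -0.502 0.326 0.82
vertex -0.244 -1.352 -0.532
vertex -1.704 0.769 0.041
endloop
endfacet
facet normal -0.119 0.773 0.623
outer loop
vertex -1.704 0.769 0.041
vertex -1.333 -0.471 1.651
vertex -0.502 0.326 0.82
endloop
endfacet
facet normal 0.802 -0.295 0.520
outer loop
vertex -0.502 0.326 0.82
vertex -1.076 -2.149 0.299
vertex -0.244 -1.352 -0.532
endloop
endfacet
facet normal 0.802 -0.295 0.519
outer loop
vertex -1.333 -0.471 1.651
vertex -1.076 -2.149 0.299
vertex -0.502 0.326 0.82
endloop
endfacet

endsolid
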